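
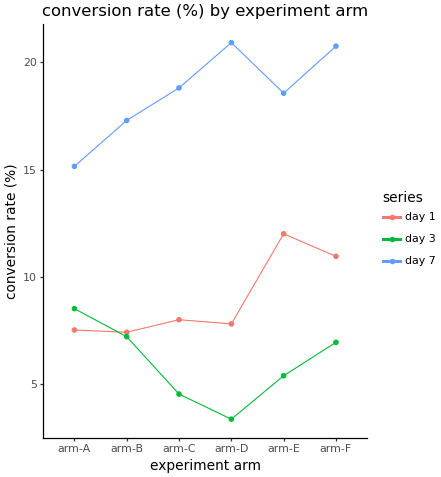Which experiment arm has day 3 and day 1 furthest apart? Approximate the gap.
arm-E: day 3 ≈ 6, day 1 ≈ 12 → gap ≈ 6. Next-largest (arm-D) is only ≈ 4.

arm-E, ≈ 6 %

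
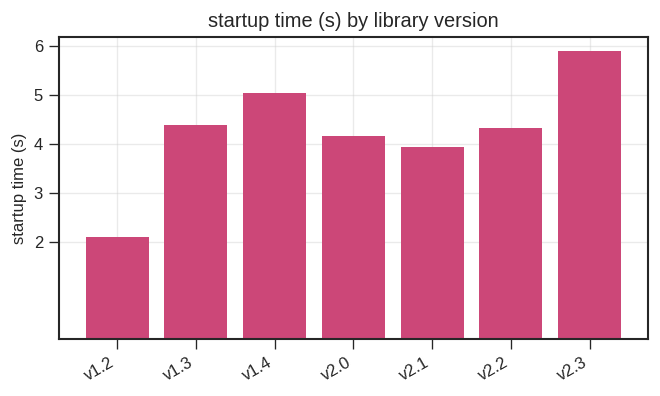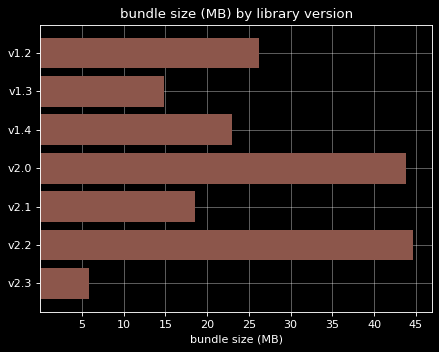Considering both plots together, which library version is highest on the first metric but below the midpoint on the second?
Chart 2 median bundle size (MB) ≈ 25; below-median library versions: v1.3, v2.1, v2.3. Among those, v2.3 has the highest startup time (s) (≈ 6).

v2.3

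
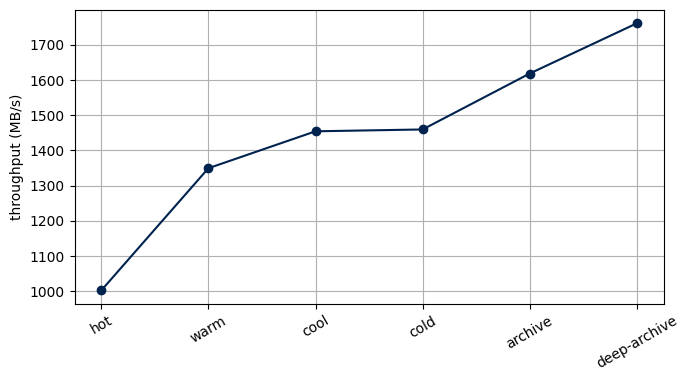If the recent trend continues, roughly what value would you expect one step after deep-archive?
Last three: 1500, 1600, 1800 → slope ≈ 150/step → next ≈ 1950.

≈ 1950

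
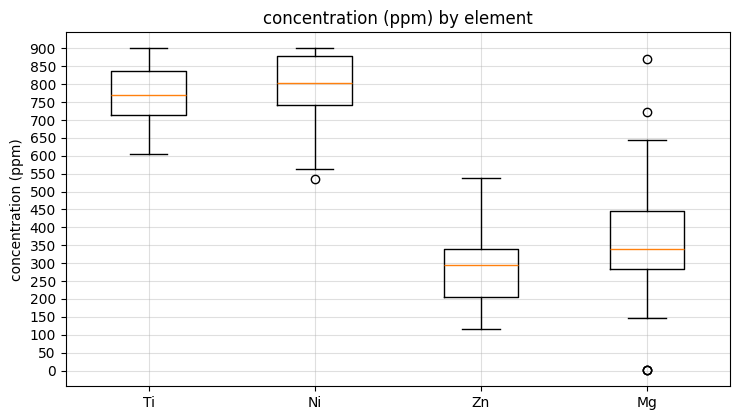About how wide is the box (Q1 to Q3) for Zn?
Q3 ≈ 350, Q1 ≈ 200; IQR ≈ 150.

≈ 150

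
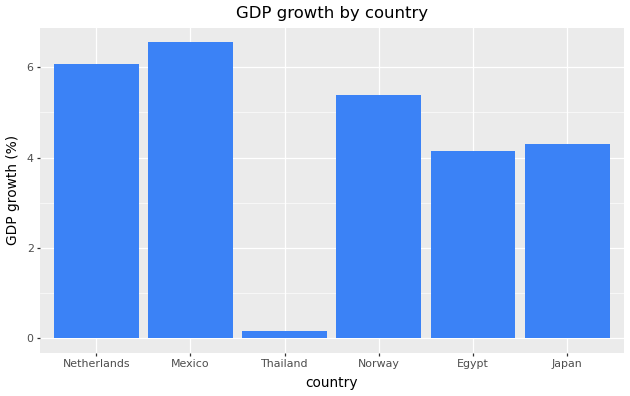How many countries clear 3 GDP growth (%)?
5

Above 3: Netherlands, Mexico, Norway, Egypt, Japan.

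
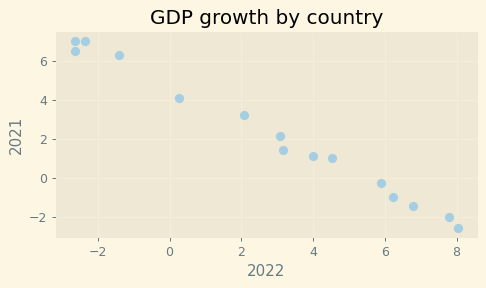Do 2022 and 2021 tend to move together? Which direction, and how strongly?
Points are negatively correlated; strong (|r| ≈ 1.0).

negative, strong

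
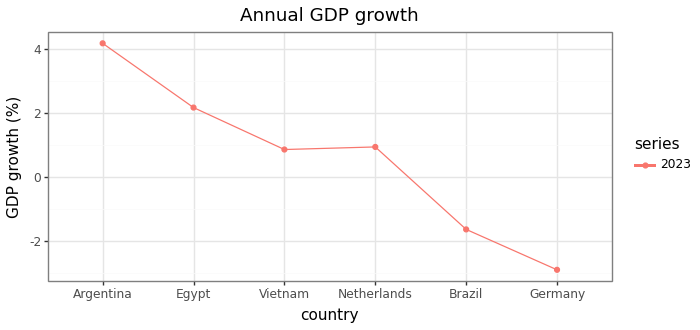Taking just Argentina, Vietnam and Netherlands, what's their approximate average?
(4 + 1 + 1) / 3 ≈ 2.

≈ 2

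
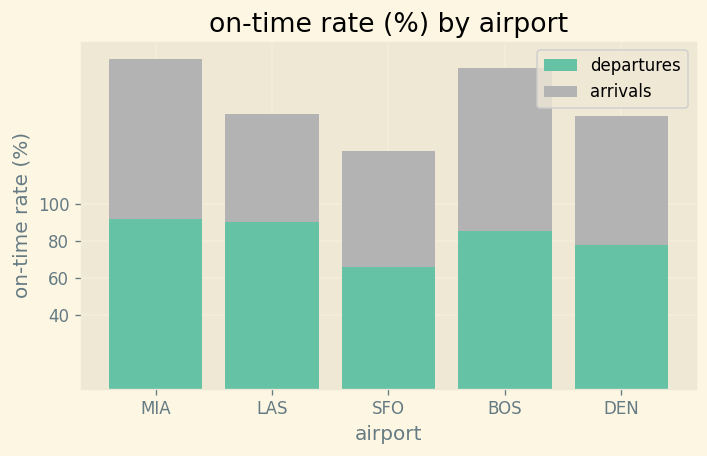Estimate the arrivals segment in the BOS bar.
arrivals top ≈ 180, bottom ≈ 80; segment ≈ 100.

≈ 100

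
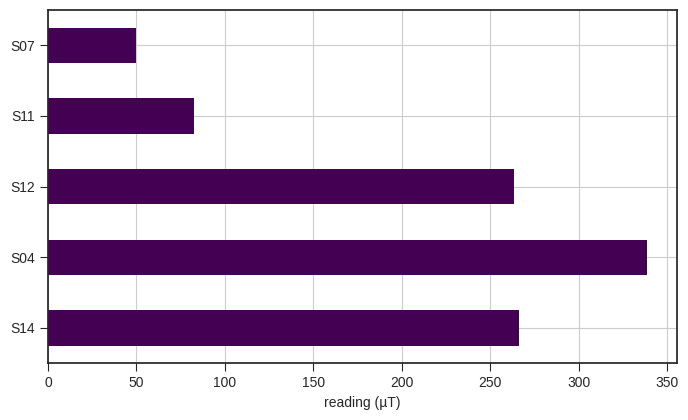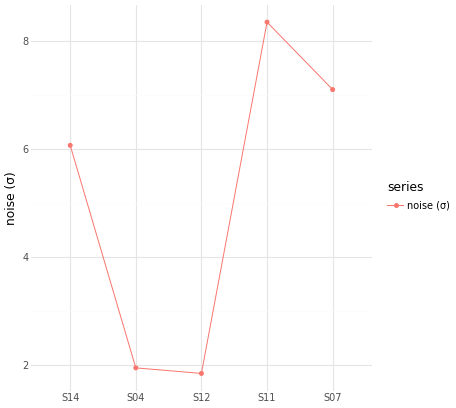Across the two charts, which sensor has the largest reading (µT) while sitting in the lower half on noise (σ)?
Chart 2 median noise (σ) ≈ 6; below-median sensors: S04, S12. Among those, S04 has the highest reading (µT) (≈ 350).

S04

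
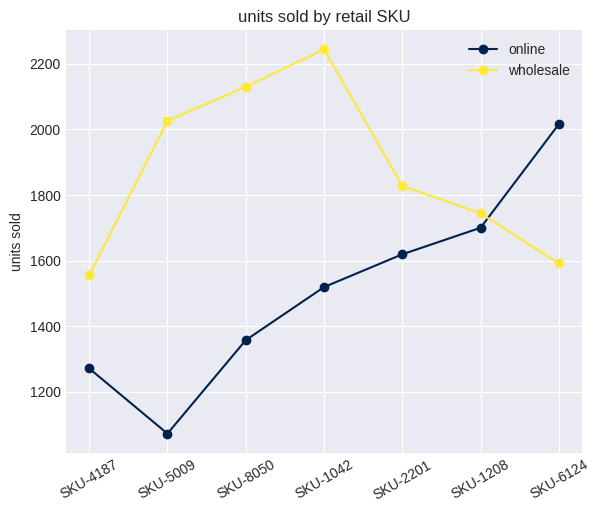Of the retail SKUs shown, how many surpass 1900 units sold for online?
1

Above 1900: SKU-6124.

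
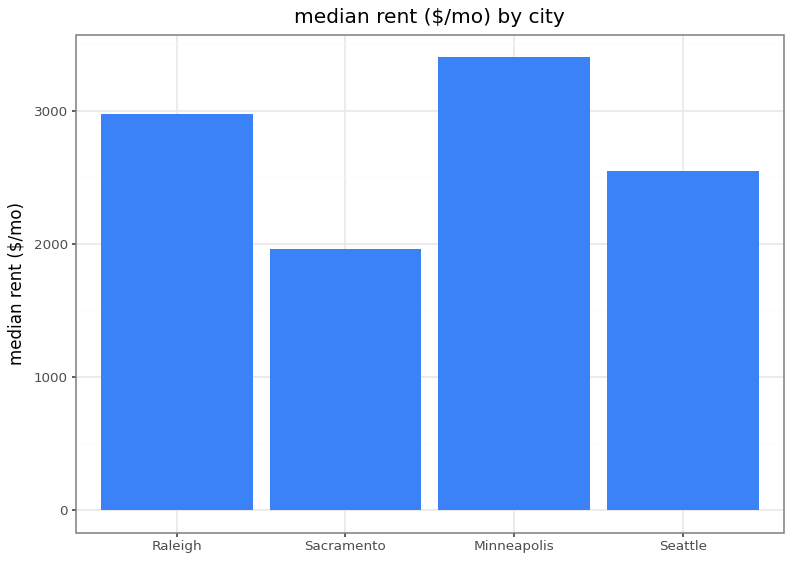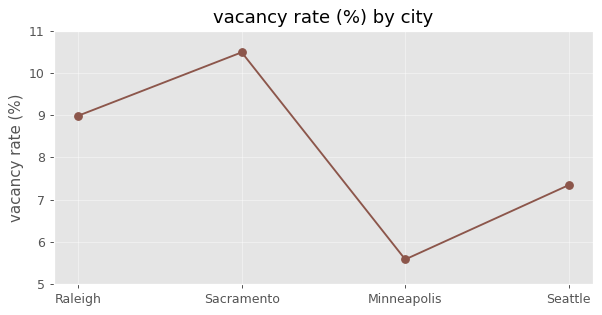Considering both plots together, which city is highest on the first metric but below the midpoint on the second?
Chart 2 median vacancy rate (%) ≈ 8; below-median cities: Minneapolis, Seattle. Among those, Minneapolis has the highest median rent ($/mo) (≈ 3500).

Minneapolis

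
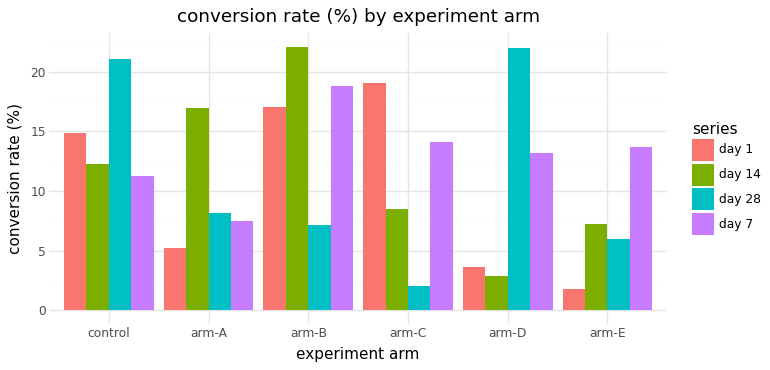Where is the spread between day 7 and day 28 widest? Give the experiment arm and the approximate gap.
arm-C, ≈ 12 %

arm-C: day 7 ≈ 14, day 28 ≈ 2 → gap ≈ 12. Next-largest (arm-B) is only ≈ 10.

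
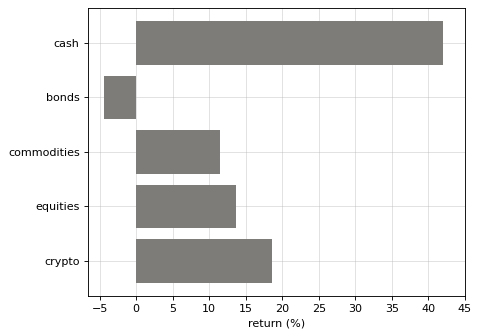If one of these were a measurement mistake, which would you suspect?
cash

cash ≈ 40; the rest sit between ≈ -5 and ≈ 20.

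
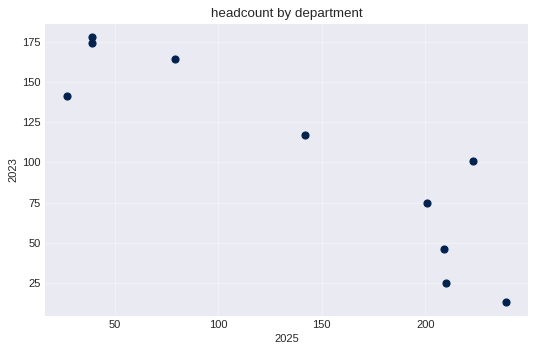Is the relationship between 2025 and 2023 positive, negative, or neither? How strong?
Points are negatively correlated; strong (|r| ≈ 0.9).

negative, strong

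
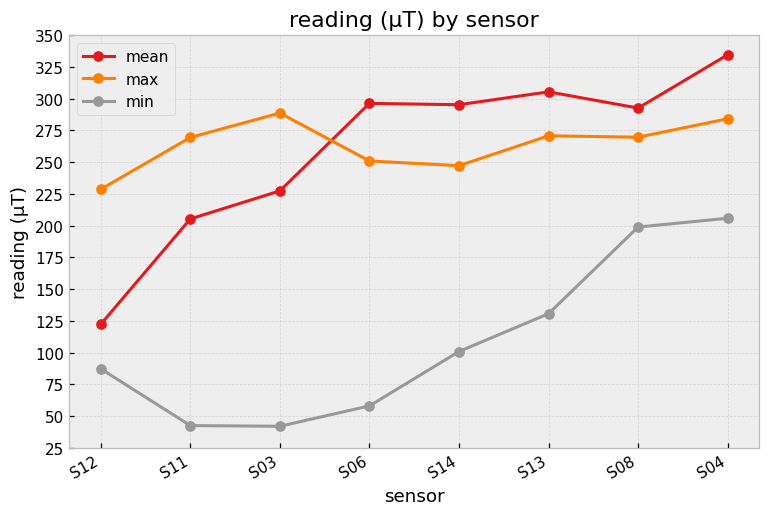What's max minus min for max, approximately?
≈ 75

Max S03 ≈ 300, min S12 ≈ 225; range ≈ 75.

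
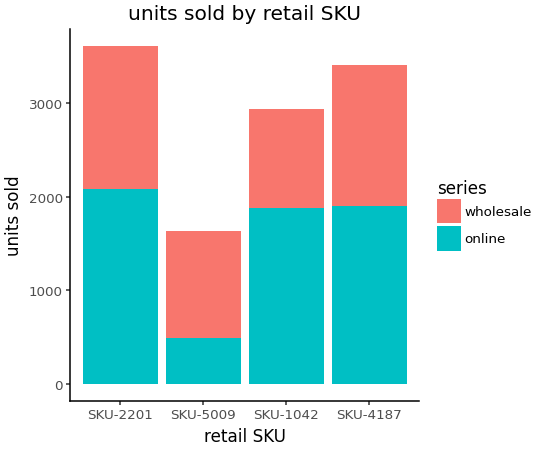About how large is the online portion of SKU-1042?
online top ≈ 2000, bottom ≈ 0; segment ≈ 2000.

≈ 2000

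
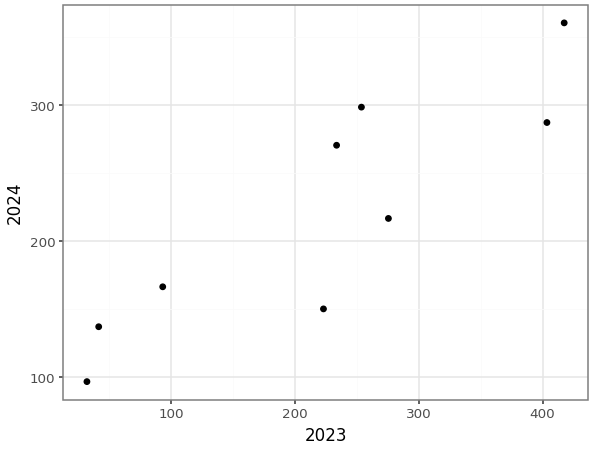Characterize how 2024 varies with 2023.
positive, strong

Points are positively correlated; strong (|r| ≈ 0.9).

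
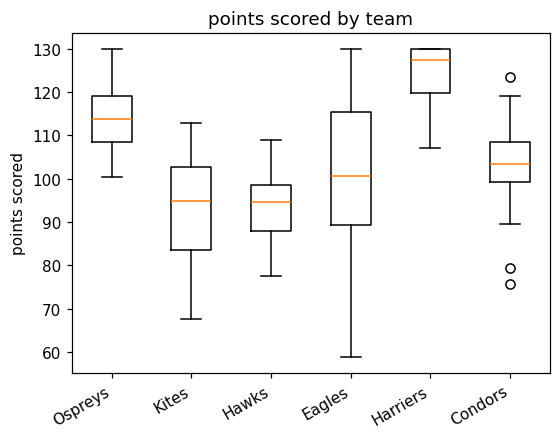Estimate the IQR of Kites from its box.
Q3 ≈ 105, Q1 ≈ 85; IQR ≈ 20.

≈ 20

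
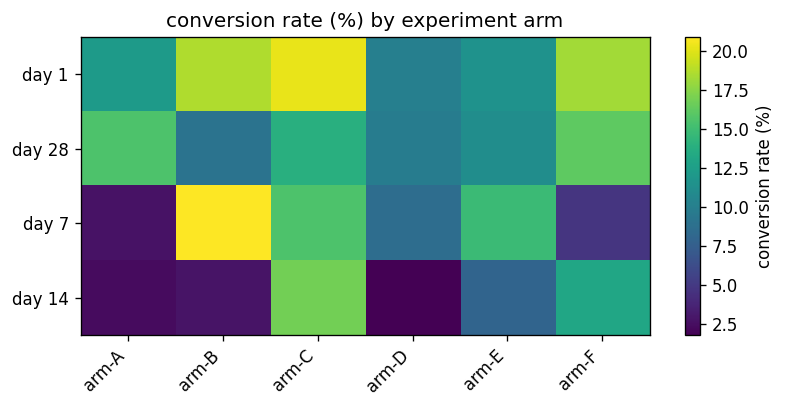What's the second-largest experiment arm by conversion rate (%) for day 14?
Top 3 for day 14: arm-C ≈ 16, arm-F ≈ 14, arm-E ≈ 8.

arm-F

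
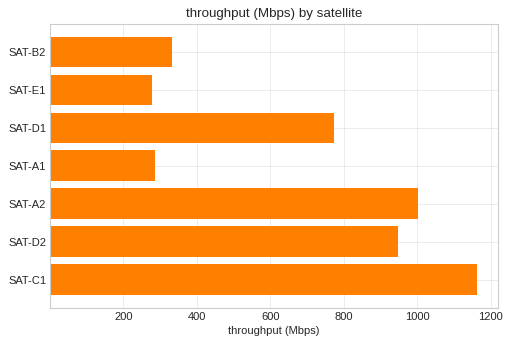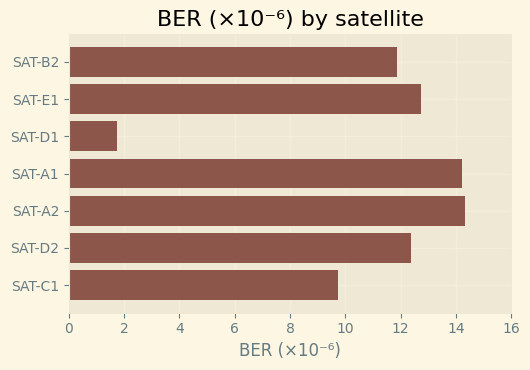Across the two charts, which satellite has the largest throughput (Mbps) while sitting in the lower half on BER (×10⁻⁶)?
SAT-C1

Chart 2 median BER (×10⁻⁶) ≈ 12; below-median satellites: SAT-B2, SAT-D1, SAT-C1. Among those, SAT-C1 has the highest throughput (Mbps) (≈ 1200).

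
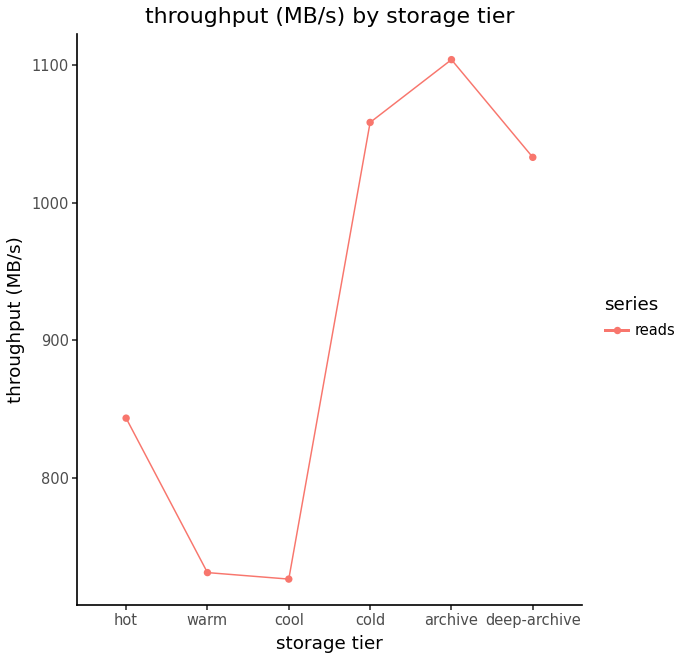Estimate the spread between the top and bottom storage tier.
≈ 350

Max archive ≈ 1100, min cool ≈ 750; range ≈ 350.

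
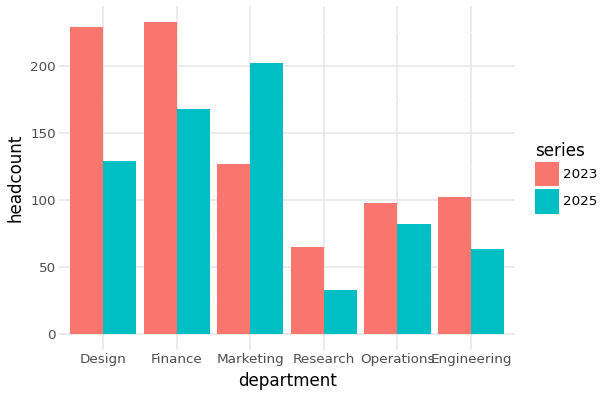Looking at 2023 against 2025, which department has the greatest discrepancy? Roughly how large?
Design, ≈ 100

Design: 2023 ≈ 220, 2025 ≈ 120 → gap ≈ 100. Next-largest (Marketing) is only ≈ 80.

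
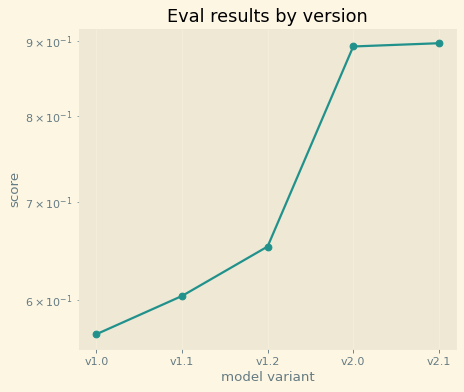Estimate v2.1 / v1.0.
v2.1 ≈ 0.90, v1.0 ≈ 0.55; 0.90/0.55 ≈ 1.64.

≈ 1.64×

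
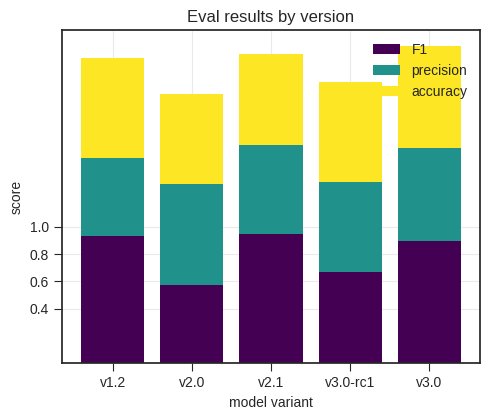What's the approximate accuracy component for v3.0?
accuracy top ≈ 2.4, bottom ≈ 1.6; segment ≈ 0.8.

≈ 0.8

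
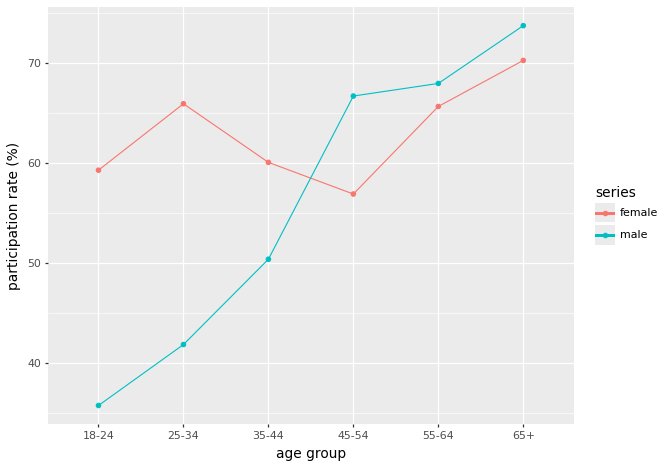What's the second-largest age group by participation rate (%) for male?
Top 3 for male: 65+ ≈ 75, 55-64 ≈ 70, 45-54 ≈ 65.

55-64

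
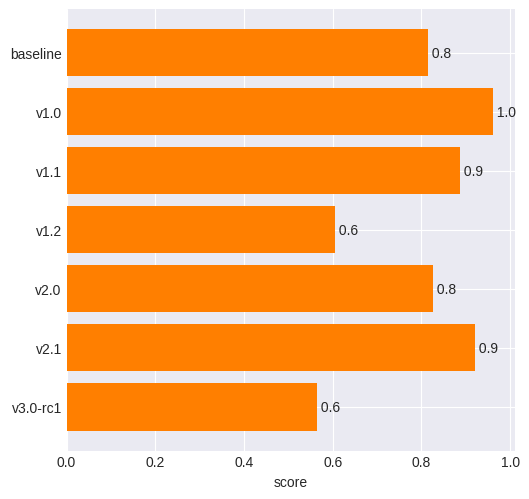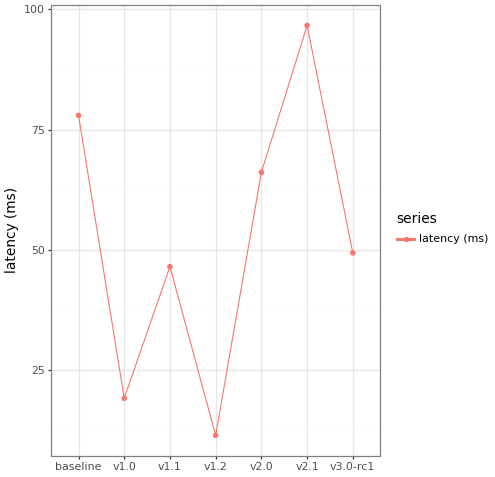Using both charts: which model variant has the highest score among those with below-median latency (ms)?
v1.0

Chart 2 median latency (ms) ≈ 50; below-median model variants: v1.0, v1.1, v1.2. Among those, v1.0 has the highest score (≈ 1).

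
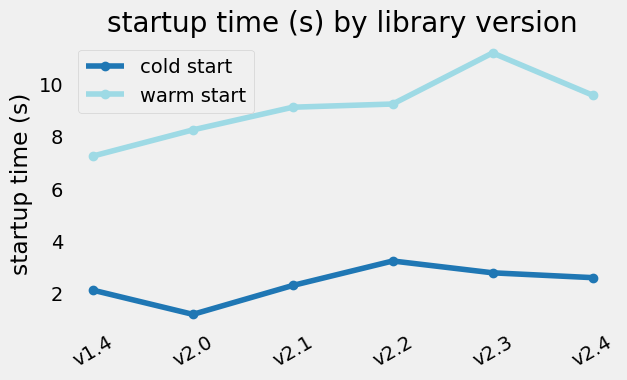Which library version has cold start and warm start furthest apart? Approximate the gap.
v2.3: cold start ≈ 3, warm start ≈ 11 → gap ≈ 8. Next-largest (v2.0) is only ≈ 7.

v2.3, ≈ 8 s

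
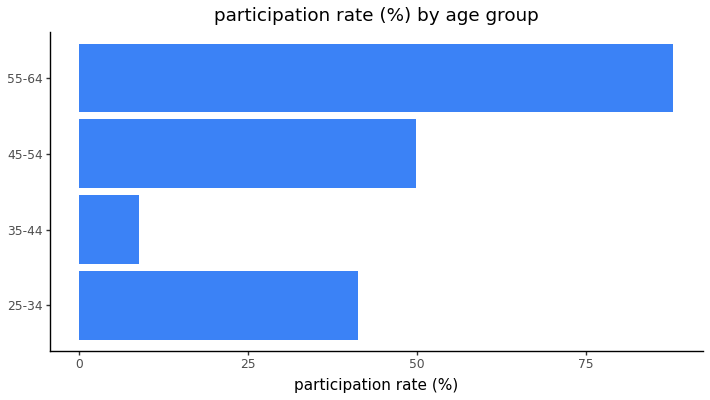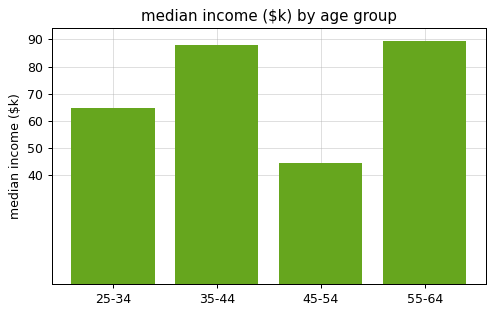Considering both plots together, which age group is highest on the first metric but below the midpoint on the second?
Chart 2 median median income ($k) ≈ 80; below-median age groups: 25-34, 45-54. Among those, 45-54 has the highest participation rate (%) (≈ 50).

45-54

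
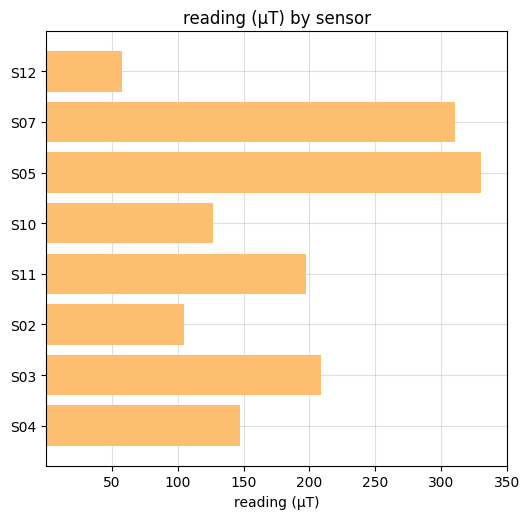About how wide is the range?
≈ 300

Max S05 ≈ 350, min S12 ≈ 50; range ≈ 300.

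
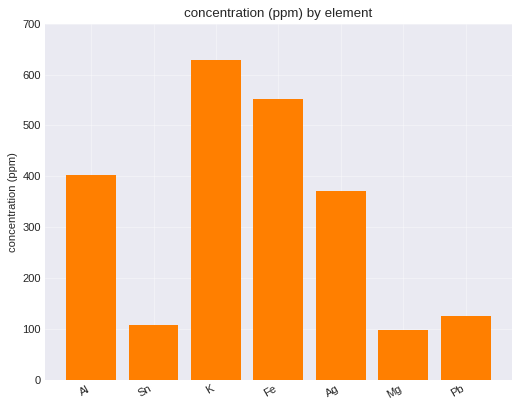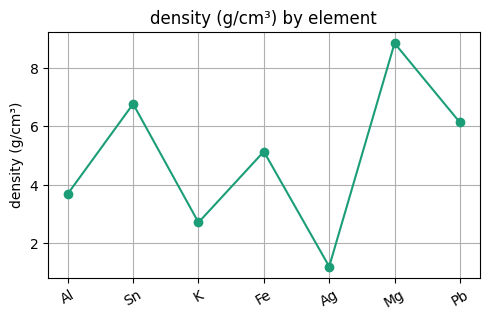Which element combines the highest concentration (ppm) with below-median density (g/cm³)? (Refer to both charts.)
Chart 2 median density (g/cm³) ≈ 5; below-median elements: Al, K, Ag. Among those, K has the highest concentration (ppm) (≈ 600).

K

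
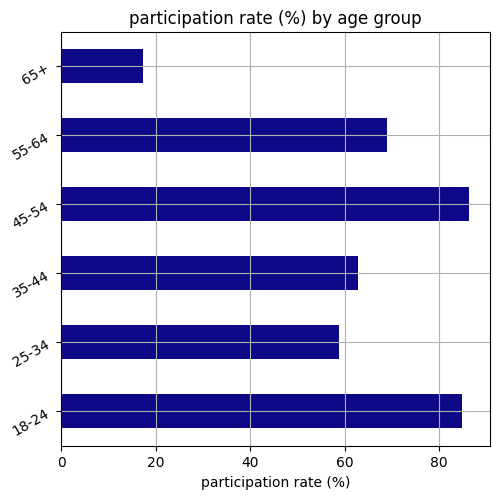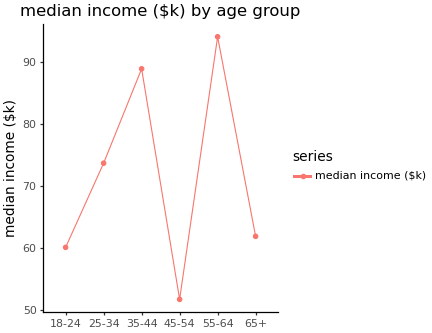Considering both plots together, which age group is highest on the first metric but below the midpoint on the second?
45-54

Chart 2 median median income ($k) ≈ 70; below-median age groups: 18-24, 45-54, 65+. Among those, 45-54 has the highest participation rate (%) (≈ 90).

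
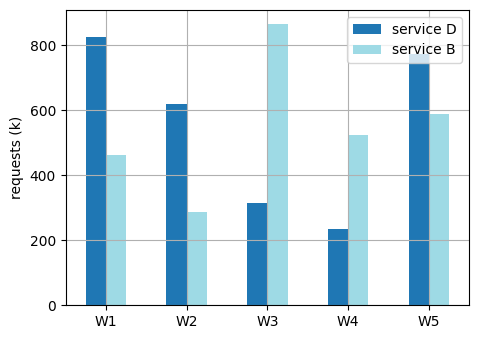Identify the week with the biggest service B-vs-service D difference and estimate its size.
W3, ≈ 600 k

W3: service B ≈ 900, service D ≈ 300 → gap ≈ 600. Next-largest (W1) is only ≈ 300.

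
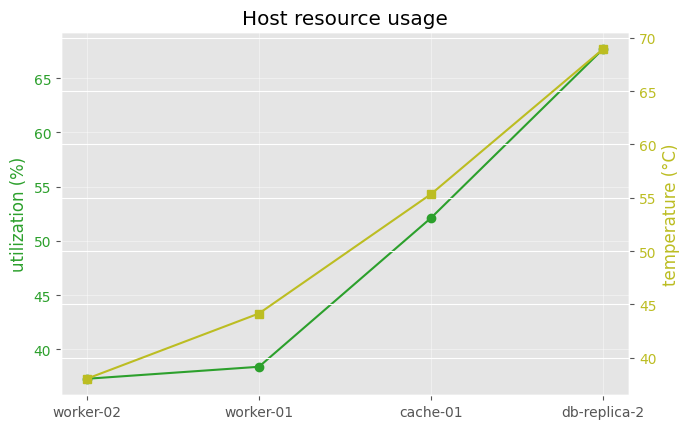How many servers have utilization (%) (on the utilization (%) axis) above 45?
2

Above 45: cache-01, db-replica-2.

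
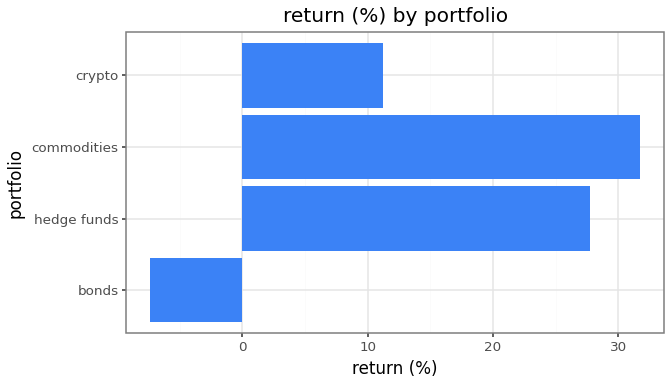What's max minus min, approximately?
≈ 35

Max commodities ≈ 30, min bonds ≈ -5; range ≈ 35.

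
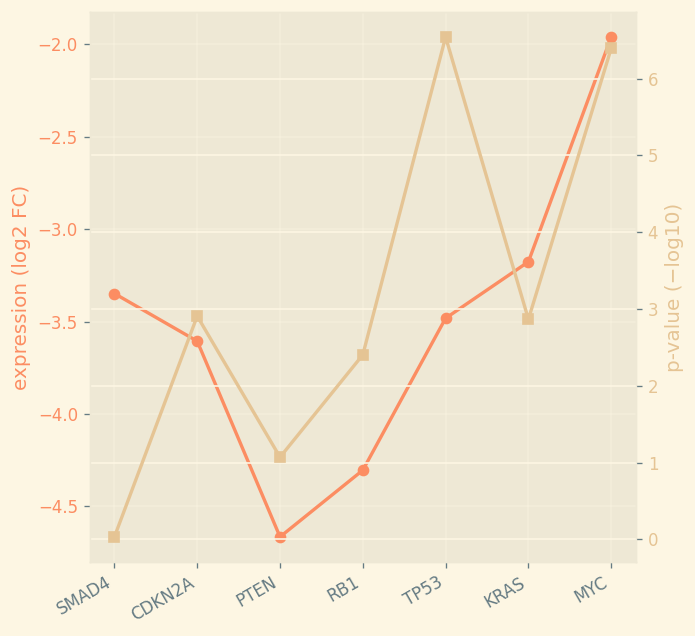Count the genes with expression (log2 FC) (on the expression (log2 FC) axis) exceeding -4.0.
5

Above -4.0: SMAD4, CDKN2A, TP53, KRAS, MYC.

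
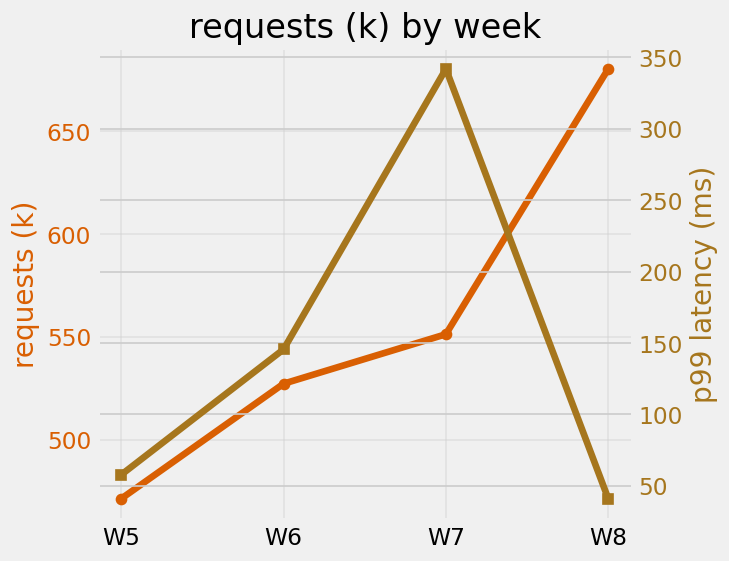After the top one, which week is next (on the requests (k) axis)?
W7

Top 3 (on the requests (k) axis): W8 ≈ 680, W7 ≈ 560, W6 ≈ 520.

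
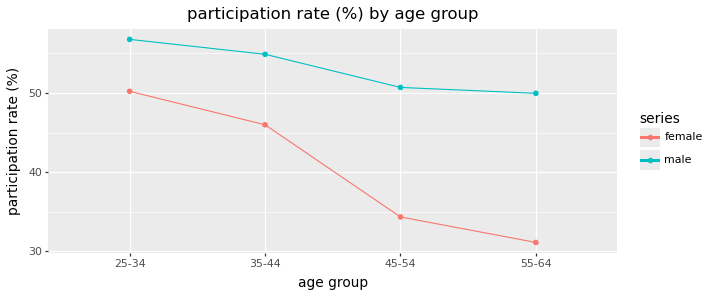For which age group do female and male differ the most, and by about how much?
55-64: female ≈ 30, male ≈ 50 → gap ≈ 20. Next-largest (45-54) is only ≈ 15.

55-64, ≈ 20 %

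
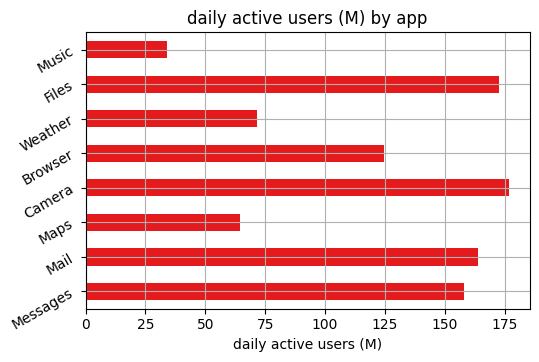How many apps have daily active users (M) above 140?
4

Above 140: Messages, Mail, Camera, Files.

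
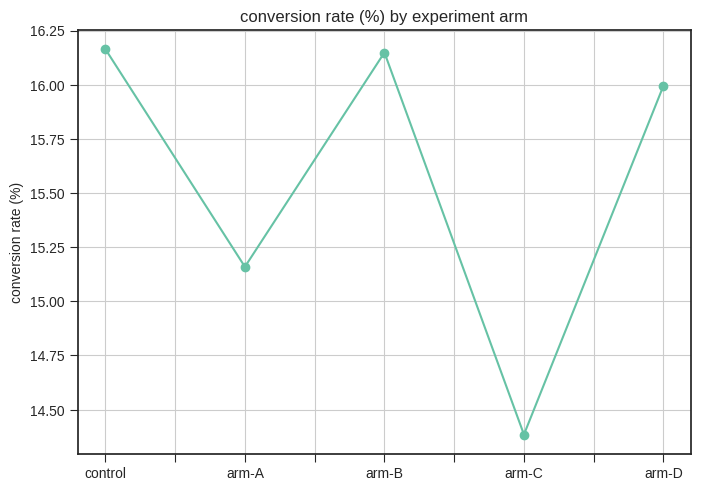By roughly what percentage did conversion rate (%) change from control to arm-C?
control ≈ 16.2, arm-C ≈ 14.4; (14.4 − 16.2) / 16.2 ≈ -11.1%.

≈ -11.1%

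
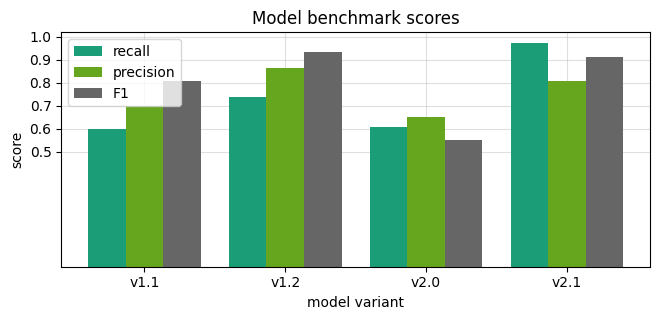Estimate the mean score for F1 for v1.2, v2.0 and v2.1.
≈ 0.8

(0.9 + 0.6 + 0.9) / 3 ≈ 0.8.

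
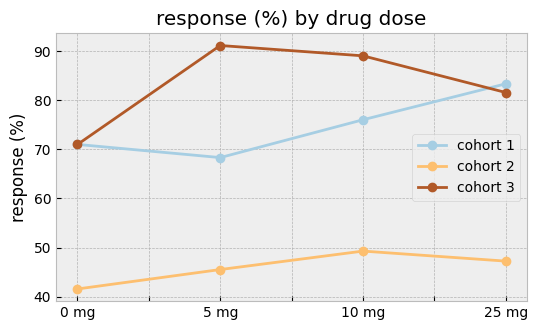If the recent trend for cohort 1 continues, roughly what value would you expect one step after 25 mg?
Last three: 70, 75, 85 → slope ≈ 7.5/step → next ≈ 92.5.

≈ 92.5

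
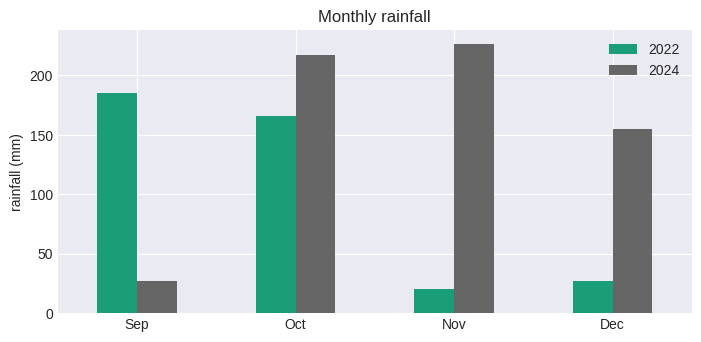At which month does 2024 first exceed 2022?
Oct

Sep: 2024 ≈ 20 vs 2022 ≈ 180 (not yet); Oct: 2024 ≈ 220 vs 2022 ≈ 160 (first crossover).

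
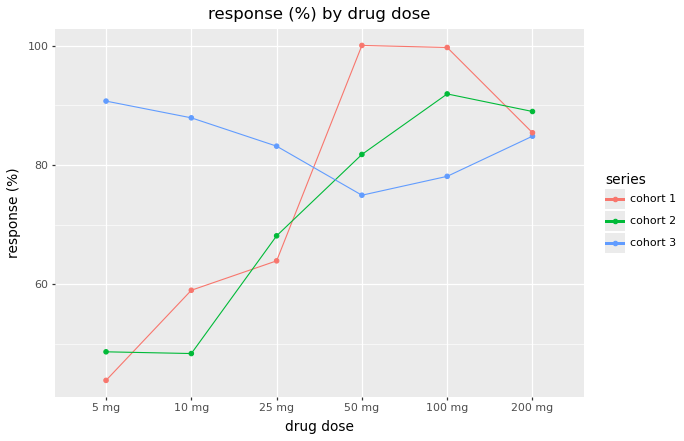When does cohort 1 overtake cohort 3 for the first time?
25 mg: cohort 1 ≈ 65 vs cohort 3 ≈ 85 (not yet); 50 mg: cohort 1 ≈ 100 vs cohort 3 ≈ 75 (first crossover).

50 mg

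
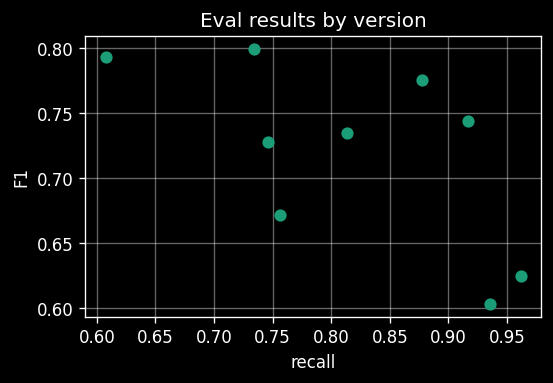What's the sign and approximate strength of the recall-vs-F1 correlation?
Points are negatively correlated; moderate (|r| ≈ 0.6).

negative, moderate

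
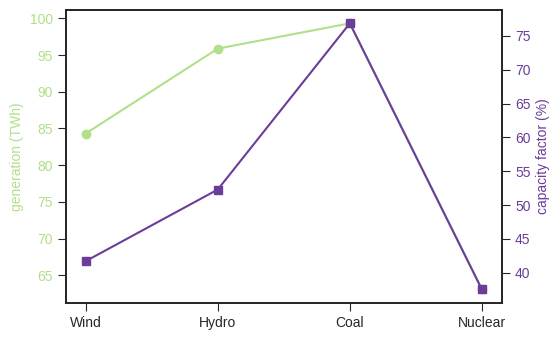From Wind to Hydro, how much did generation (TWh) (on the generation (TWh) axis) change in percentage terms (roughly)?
≈ +11.8%

Wind ≈ 85, Hydro ≈ 95; (95 − 85) / 85 ≈ +11.8%.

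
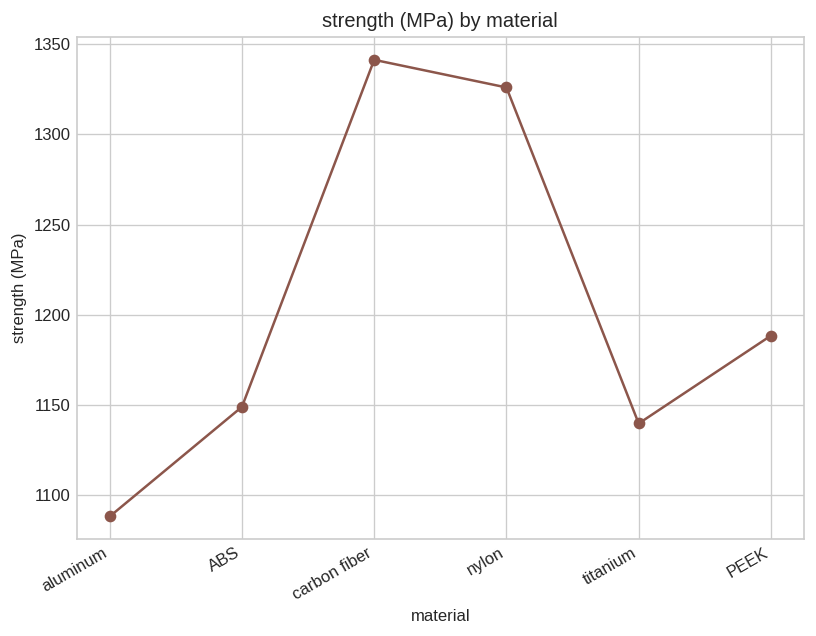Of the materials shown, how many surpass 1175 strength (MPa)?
Above 1175: carbon fiber, nylon, PEEK.

3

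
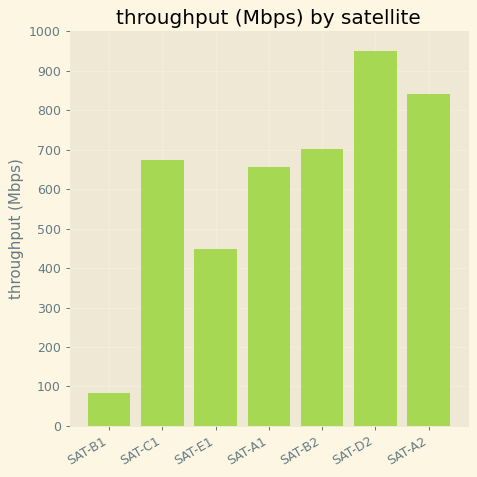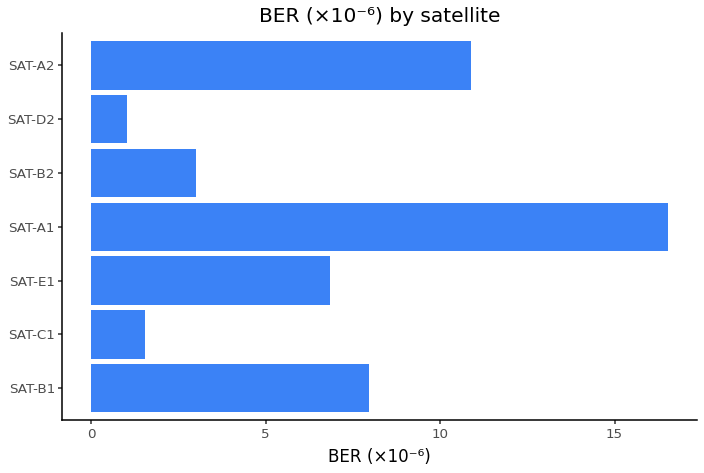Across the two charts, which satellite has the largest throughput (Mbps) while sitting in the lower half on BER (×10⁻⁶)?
Chart 2 median BER (×10⁻⁶) ≈ 6; below-median satellites: SAT-C1, SAT-B2, SAT-D2. Among those, SAT-D2 has the highest throughput (Mbps) (≈ 1000).

SAT-D2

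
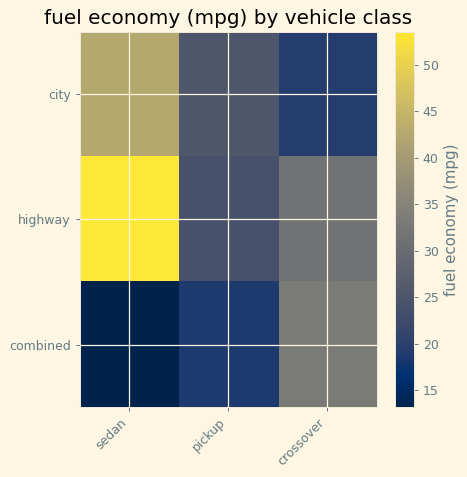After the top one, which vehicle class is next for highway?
crossover

Top 3 for highway: sedan ≈ 55, crossover ≈ 30, pickup ≈ 25.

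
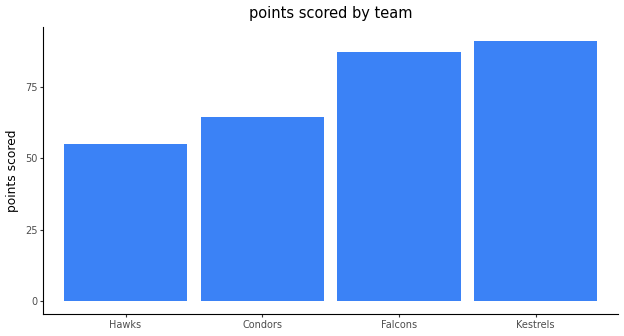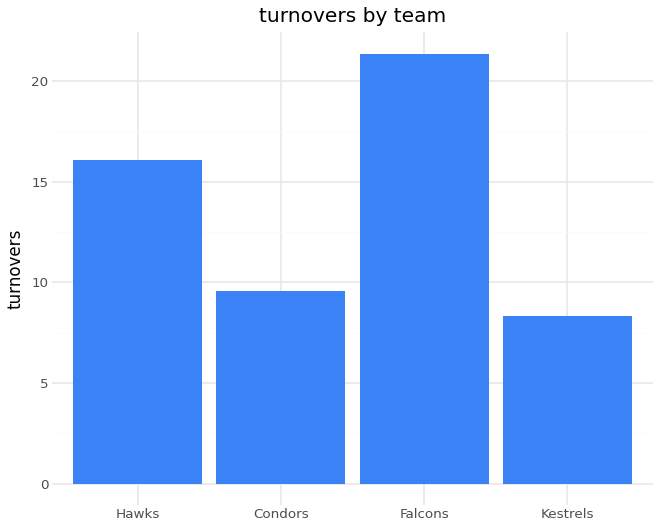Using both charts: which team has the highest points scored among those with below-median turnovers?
Chart 2 median turnovers ≈ 12; below-median teams: Condors, Kestrels. Among those, Kestrels has the highest points scored (≈ 90).

Kestrels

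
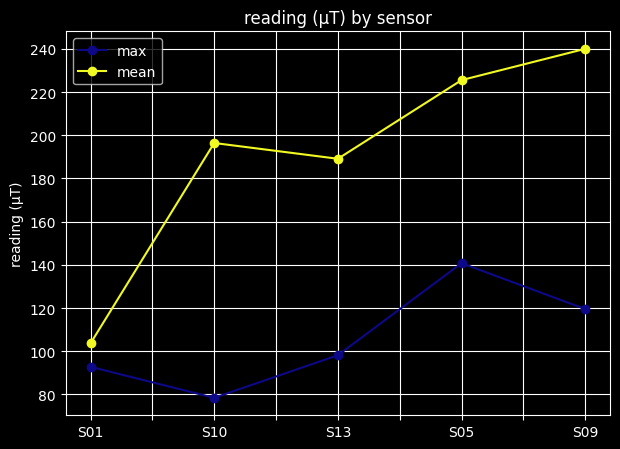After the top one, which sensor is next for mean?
S05

Top 3 for mean: S09 ≈ 240, S05 ≈ 220, S10 ≈ 200.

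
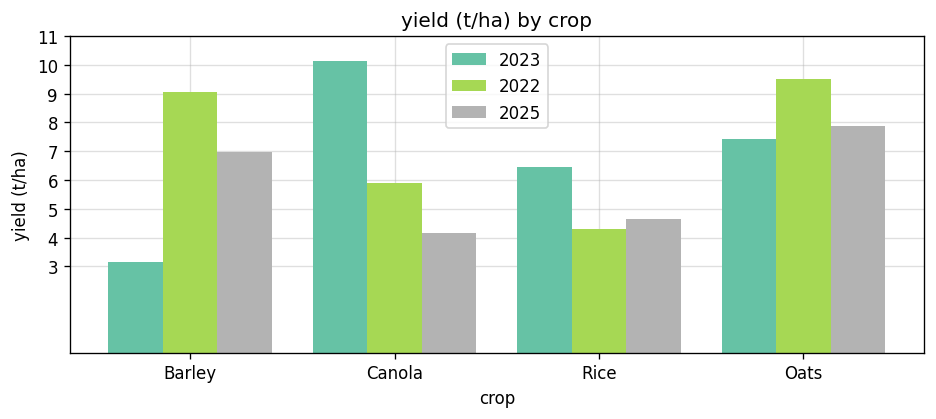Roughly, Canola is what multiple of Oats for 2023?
Canola ≈ 10, Oats ≈ 7; 10/7 ≈ 1.43.

≈ 1.43×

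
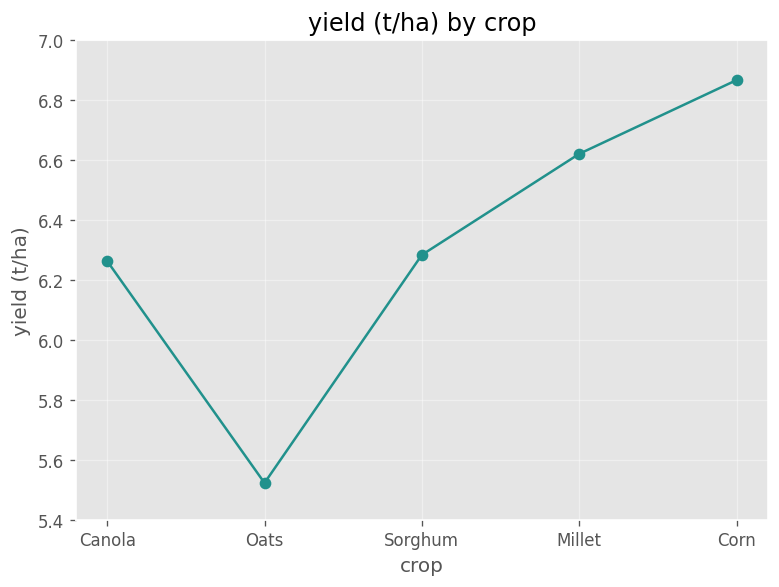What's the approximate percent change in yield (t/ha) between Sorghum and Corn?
≈ +9.7%

Sorghum ≈ 6.2, Corn ≈ 6.8; (6.8 − 6.2) / 6.2 ≈ +9.7%.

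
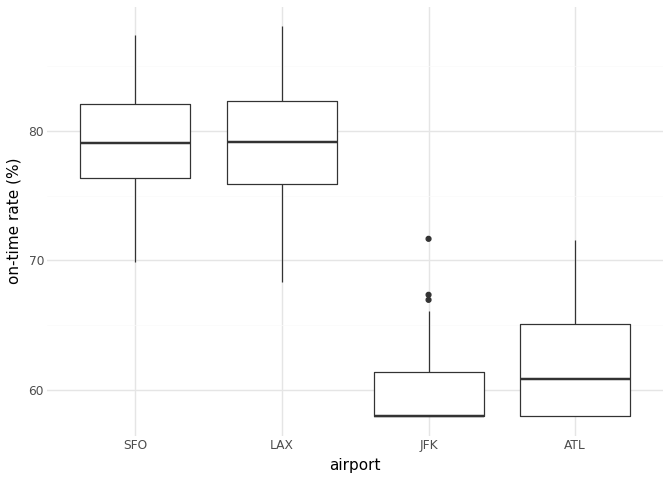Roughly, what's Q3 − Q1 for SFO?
≈ 6

Q3 ≈ 82, Q1 ≈ 76; IQR ≈ 6.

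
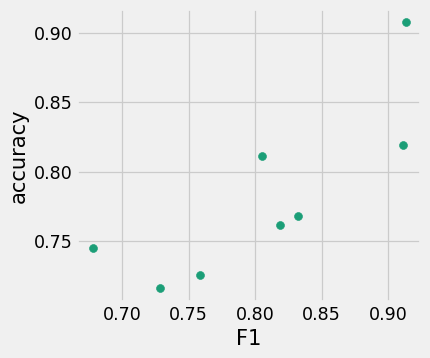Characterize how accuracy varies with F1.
Points are positively correlated; strong (|r| ≈ 0.8).

positive, strong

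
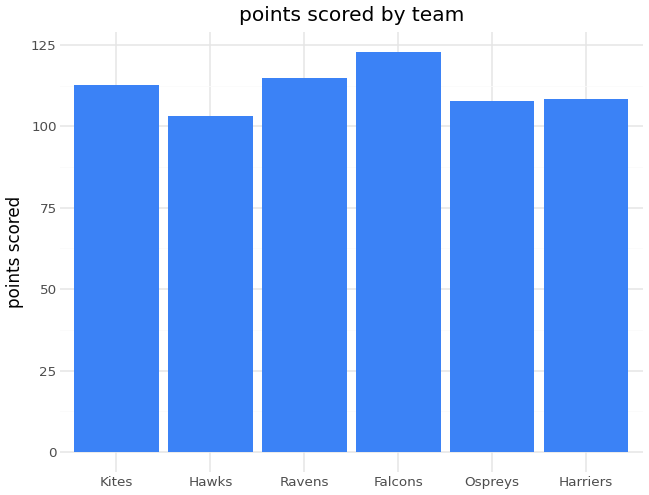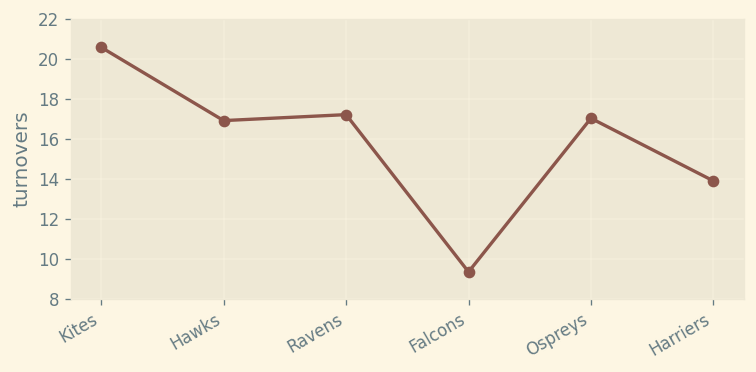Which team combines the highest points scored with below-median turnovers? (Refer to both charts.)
Chart 2 median turnovers ≈ 16; below-median teams: Hawks, Falcons, Harriers. Among those, Falcons has the highest points scored (≈ 120).

Falcons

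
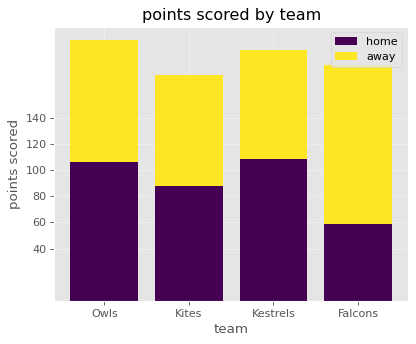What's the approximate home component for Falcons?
home top ≈ 60, bottom ≈ 0; segment ≈ 60.

≈ 60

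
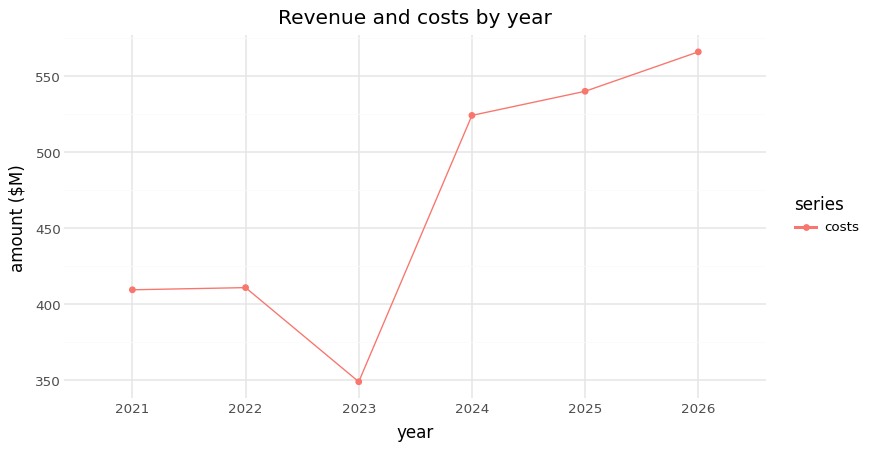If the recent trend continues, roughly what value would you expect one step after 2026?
Last three: 520, 540, 560 → slope ≈ 20/step → next ≈ 580.

≈ 580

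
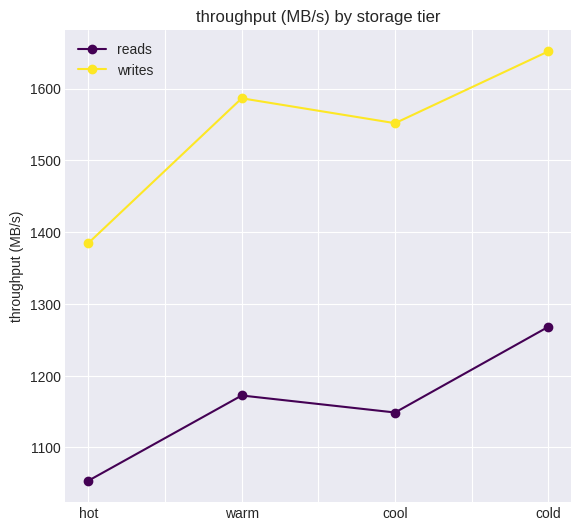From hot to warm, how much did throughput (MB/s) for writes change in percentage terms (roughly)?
hot ≈ 1400, warm ≈ 1600; (1600 − 1400) / 1400 ≈ +14.3%.

≈ +14.3%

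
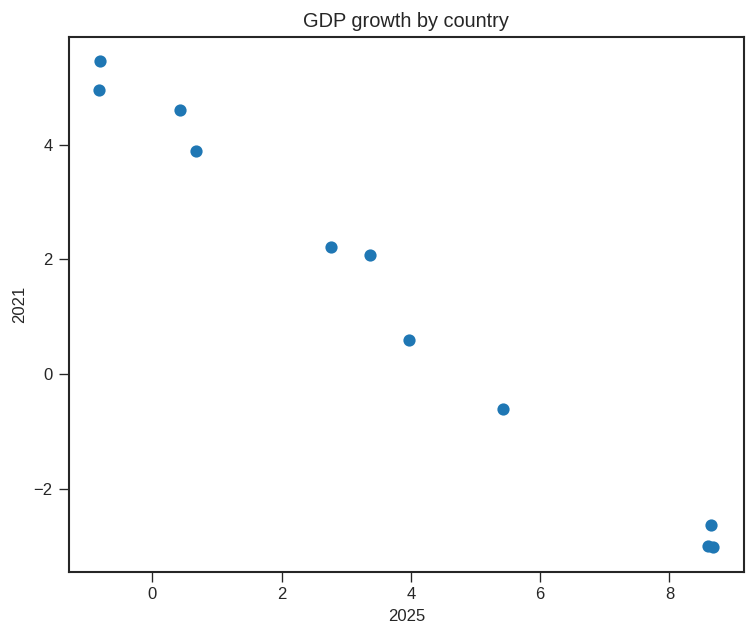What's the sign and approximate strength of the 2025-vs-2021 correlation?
negative, strong

Points are negatively correlated; strong (|r| ≈ 1.0).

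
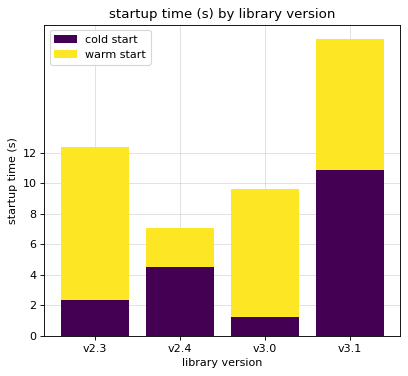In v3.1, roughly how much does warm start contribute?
warm start top ≈ 20, bottom ≈ 10; segment ≈ 10.

≈ 10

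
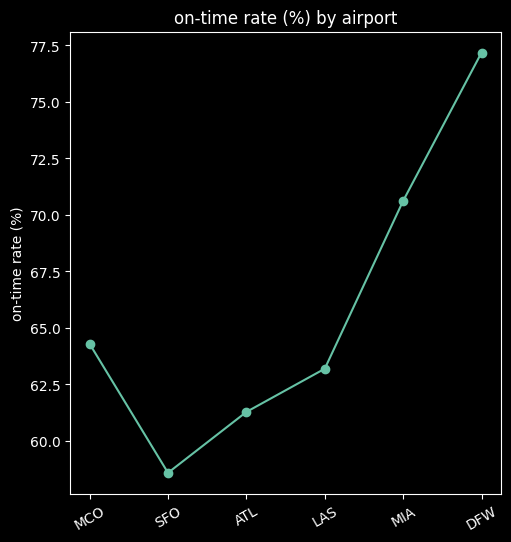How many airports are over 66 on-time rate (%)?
2

Above 66: MIA, DFW.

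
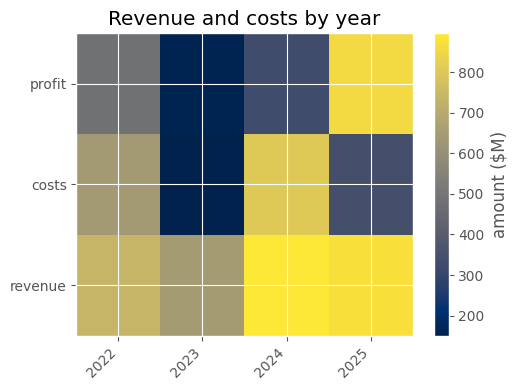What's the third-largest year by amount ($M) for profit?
Top 4 for profit: 2025 ≈ 900, 2022 ≈ 500, 2024 ≈ 300, 2023 ≈ 200.

2024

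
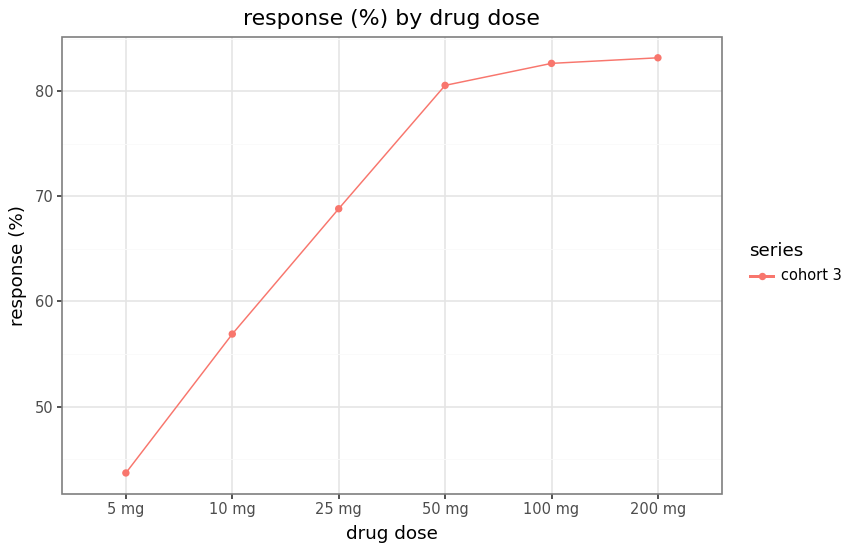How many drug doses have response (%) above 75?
3

Above 75: 50 mg, 100 mg, 200 mg.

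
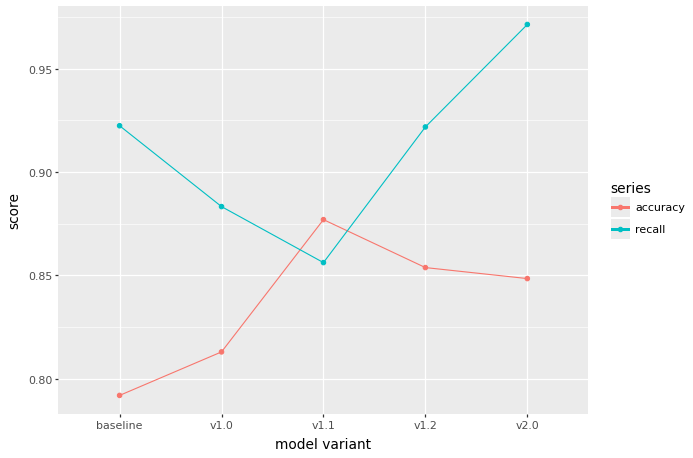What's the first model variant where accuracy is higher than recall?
v1.0: accuracy ≈ 0.82 vs recall ≈ 0.88 (not yet); v1.1: accuracy ≈ 0.88 vs recall ≈ 0.86 (first crossover).

v1.1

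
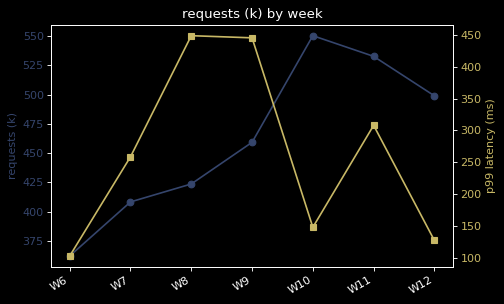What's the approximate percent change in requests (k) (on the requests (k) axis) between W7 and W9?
W7 ≈ 400, W9 ≈ 460; (460 − 400) / 400 ≈ +15%.

≈ +15%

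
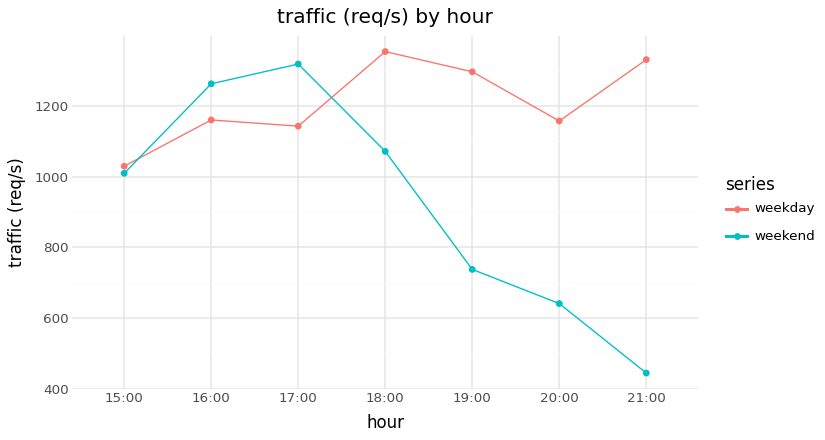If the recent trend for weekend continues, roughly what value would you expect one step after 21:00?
Last three: 700, 600, 400 → slope ≈ -150/step → next ≈ 250.

≈ 250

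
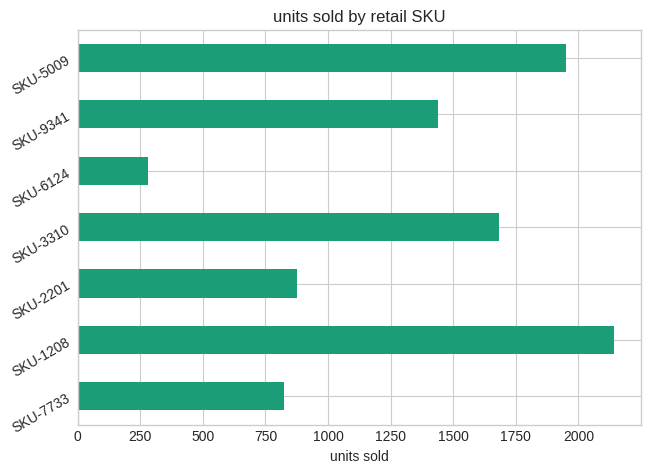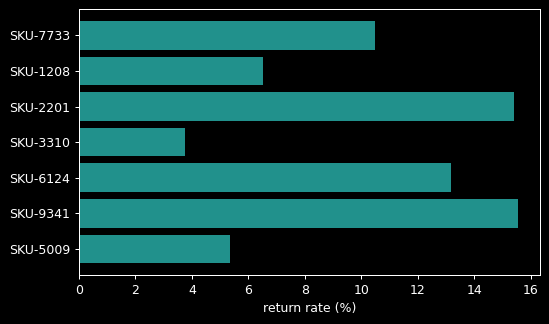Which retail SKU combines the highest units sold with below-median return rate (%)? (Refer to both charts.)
SKU-1208

Chart 2 median return rate (%) ≈ 10; below-median retail SKUs: SKU-1208, SKU-3310, SKU-5009. Among those, SKU-1208 has the highest units sold (≈ 2200).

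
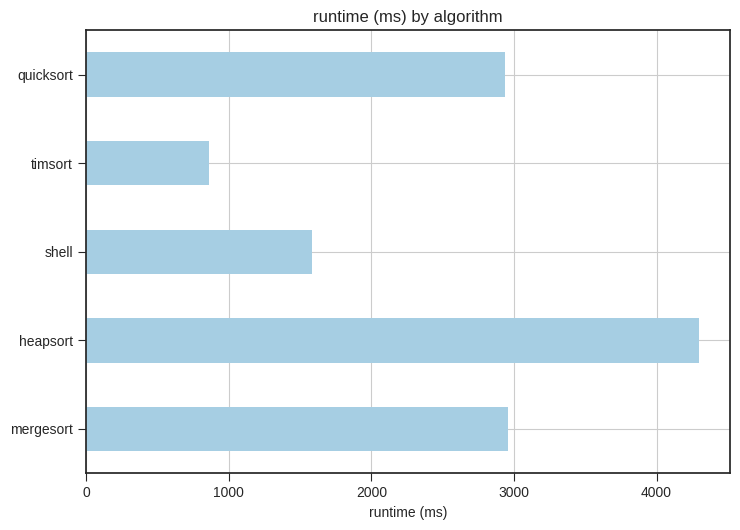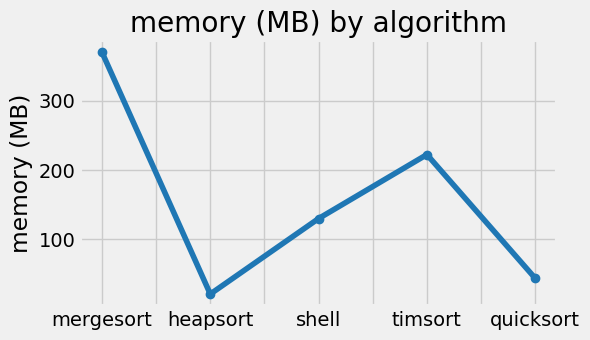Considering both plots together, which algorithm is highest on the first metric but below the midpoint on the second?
Chart 2 median memory (MB) ≈ 150; below-median algorithms: heapsort, quicksort. Among those, heapsort has the highest runtime (ms) (≈ 4500).

heapsort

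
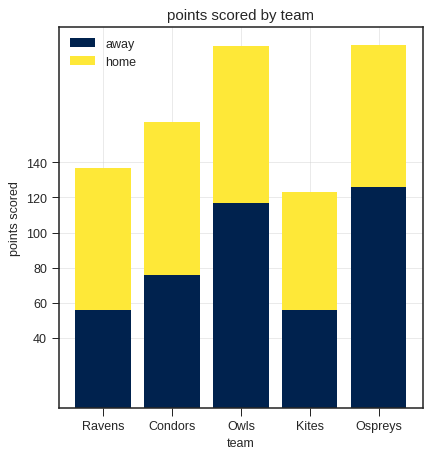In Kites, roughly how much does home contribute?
≈ 60

home top ≈ 120, bottom ≈ 60; segment ≈ 60.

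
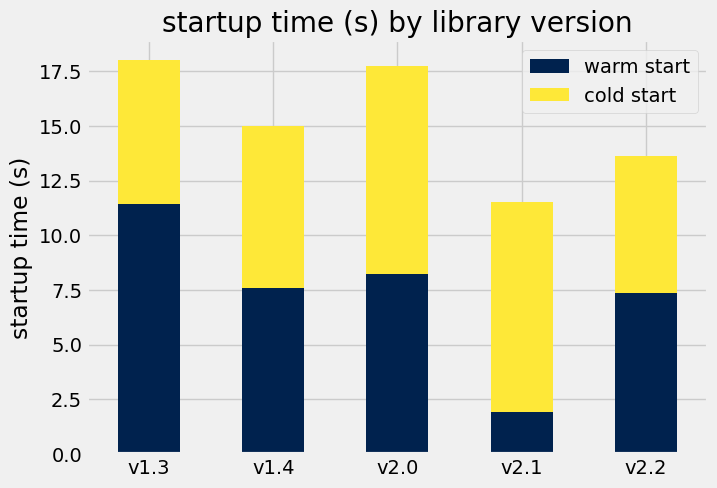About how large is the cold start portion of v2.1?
≈ 10

cold start top ≈ 12, bottom ≈ 2; segment ≈ 10.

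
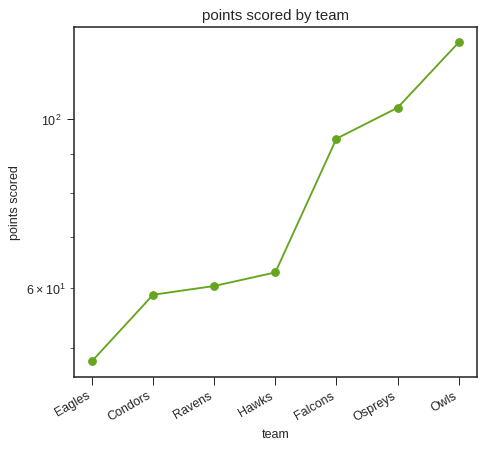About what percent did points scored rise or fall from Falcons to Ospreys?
Falcons ≈ 90, Ospreys ≈ 100; (100 − 90) / 90 ≈ +11.1%.

≈ +11.1%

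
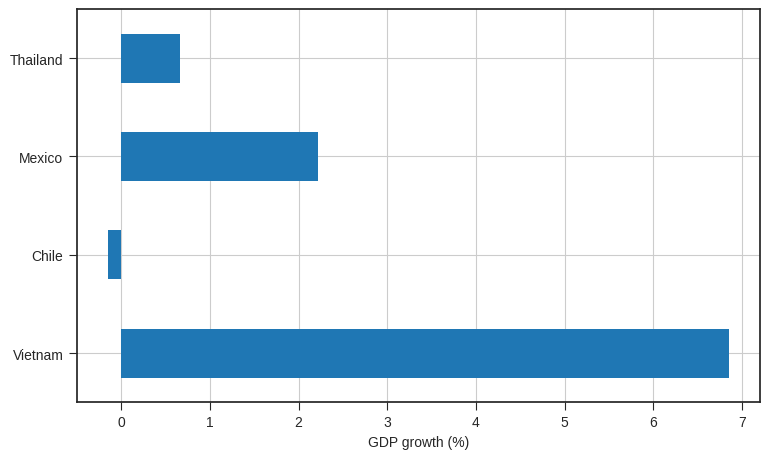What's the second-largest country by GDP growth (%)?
Mexico

Top 3: Vietnam ≈ 7, Mexico ≈ 2, Thailand ≈ 1.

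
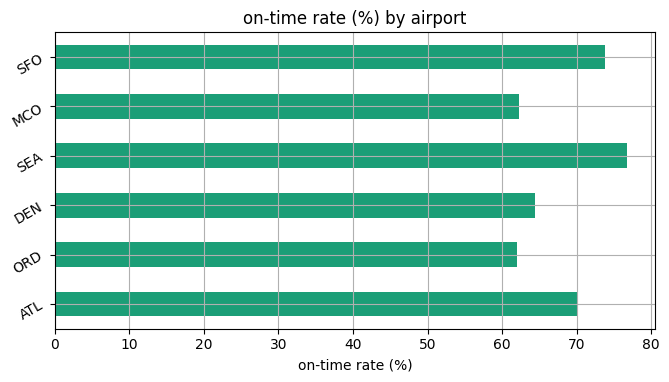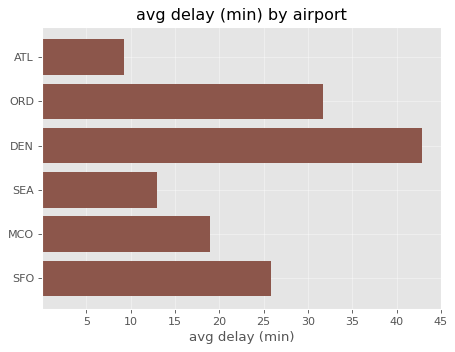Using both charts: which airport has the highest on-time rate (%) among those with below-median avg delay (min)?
SEA

Chart 2 median avg delay (min) ≈ 20; below-median airports: ATL, SEA, MCO. Among those, SEA has the highest on-time rate (%) (≈ 80).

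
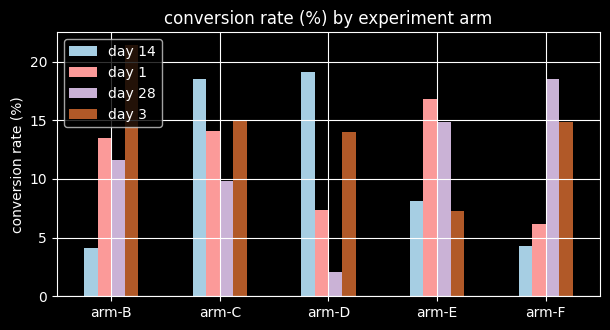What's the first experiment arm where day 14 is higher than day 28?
arm-C

arm-B: day 14 ≈ 4 vs day 28 ≈ 12 (not yet); arm-C: day 14 ≈ 18 vs day 28 ≈ 10 (first crossover).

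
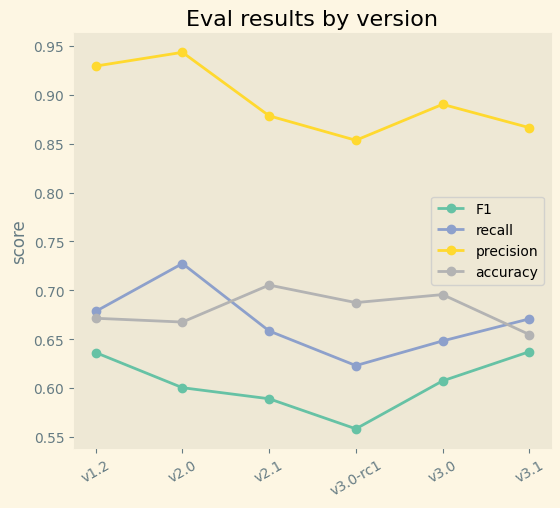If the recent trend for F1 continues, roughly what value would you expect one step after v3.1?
≈ 0.7

Last three: 0.55, 0.60, 0.65 → slope ≈ 0.05/step → next ≈ 0.7.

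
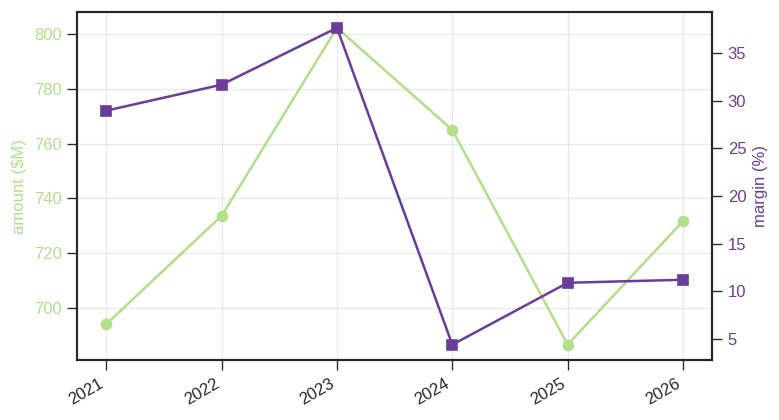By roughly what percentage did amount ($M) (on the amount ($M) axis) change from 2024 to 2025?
≈ -9.2%

2024 ≈ 760, 2025 ≈ 690; (690 − 760) / 760 ≈ -9.2%.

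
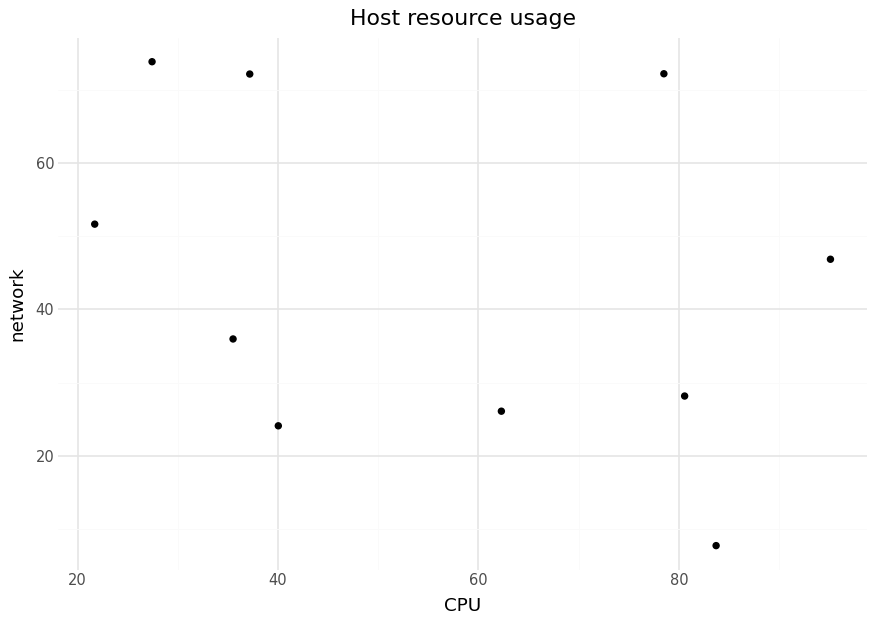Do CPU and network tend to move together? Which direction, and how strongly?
negative, weak

Points are negatively correlated; weak (|r| ≈ 0.3).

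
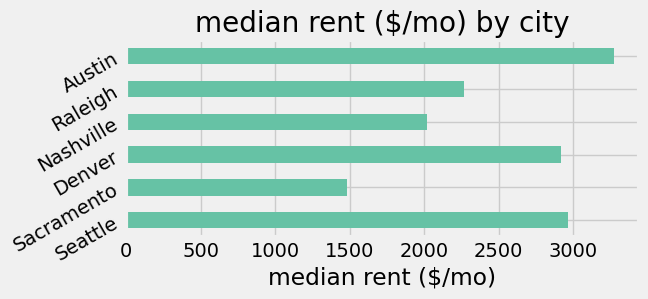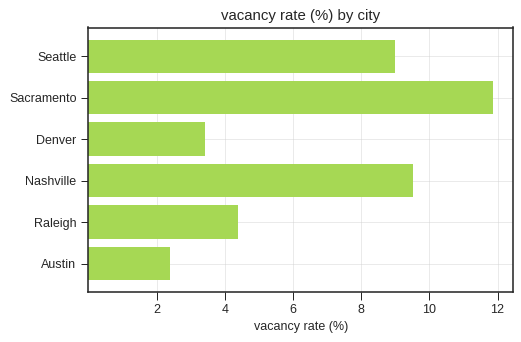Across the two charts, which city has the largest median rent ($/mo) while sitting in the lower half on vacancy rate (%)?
Chart 2 median vacancy rate (%) ≈ 6; below-median cities: Denver, Raleigh, Austin. Among those, Austin has the highest median rent ($/mo) (≈ 3500).

Austin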